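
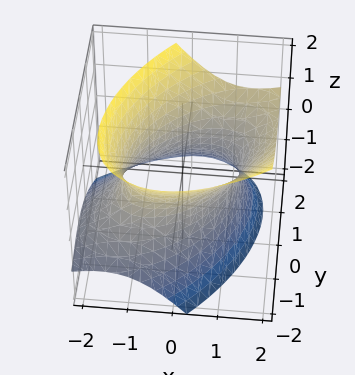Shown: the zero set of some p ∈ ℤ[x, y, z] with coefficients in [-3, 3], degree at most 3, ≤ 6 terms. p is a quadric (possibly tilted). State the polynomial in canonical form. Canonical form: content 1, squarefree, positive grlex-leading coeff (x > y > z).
(a) The degree is 2 — a generic line meets the surface in up to 2 points.
(b) From the axis intercepts and sections: it misses every integer gridline on the z-axis.
(c) Assembling these constraints gives the stated polynomial.

2*x^2 - 2*x*y - 2*x*z + 2*y^2 - 2*z^2 - 3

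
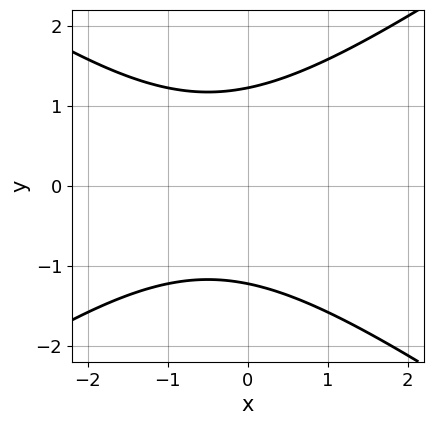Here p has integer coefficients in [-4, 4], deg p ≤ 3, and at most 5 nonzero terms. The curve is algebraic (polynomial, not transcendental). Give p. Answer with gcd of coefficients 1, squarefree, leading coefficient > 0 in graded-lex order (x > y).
First, degree: no degree-1 curve has this shape, so deg p = 2.
Next, symmetries: the y ↦ −y reflection is a symmetry, so y appears only in even powers.
Next, from the visible intercepts: it misses every integer gridline on the x-axis.
Finally, together with the visible shape, these determine p as stated.

x^2 - 2*y^2 + x + 3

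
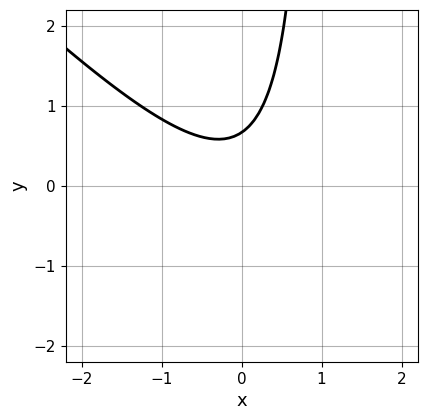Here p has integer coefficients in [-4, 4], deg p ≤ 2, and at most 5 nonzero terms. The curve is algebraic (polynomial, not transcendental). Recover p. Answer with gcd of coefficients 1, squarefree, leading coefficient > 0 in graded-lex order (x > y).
(a) Degree: the shape is more complex than any degree-1 curve, so deg p = 2.
(b) Against the integer gridlines: no x-intercept at any integer in the box.
(c) Matching integer coefficients to the picture gives p.

3*x^2 + 3*x*y - 3*y + 2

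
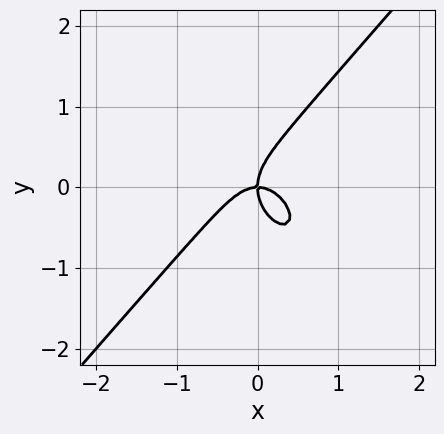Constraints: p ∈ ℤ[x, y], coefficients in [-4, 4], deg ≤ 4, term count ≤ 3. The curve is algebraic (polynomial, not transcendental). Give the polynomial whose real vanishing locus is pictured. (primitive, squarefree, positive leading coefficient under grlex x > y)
1. Degree: a generic line meets the curve in up to 3 points, so deg p = 3.
2. Checking where it meets the axes: one y-axis crossing is at y = 0; it crosses the x-axis at the gridline x = 0.
3. The integer polynomial consistent with all of this is the stated p.

3*x^3 - 2*y^3 + 2*x*y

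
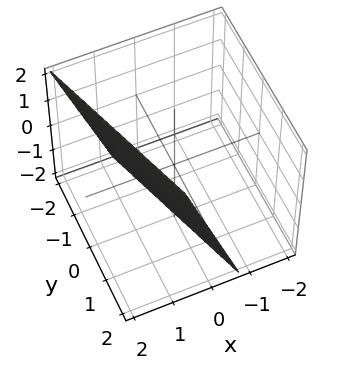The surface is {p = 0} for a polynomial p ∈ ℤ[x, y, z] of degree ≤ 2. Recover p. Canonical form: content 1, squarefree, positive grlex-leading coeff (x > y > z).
3*x + y - z - 2

First, deg p = 1. Every cross-section is a straight line — this is a plane.
Next, from the visible intercepts: one y-axis crossing is at y = 2; it crosses the z-axis at the gridline z = -2.
Finally, assembling these constraints gives the stated polynomial.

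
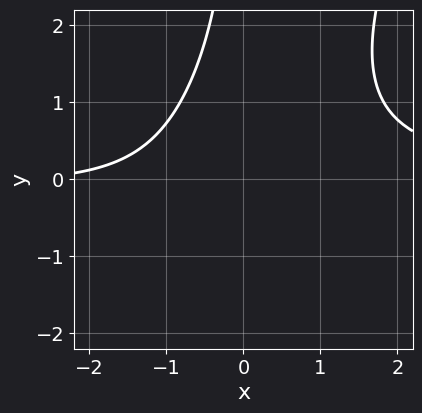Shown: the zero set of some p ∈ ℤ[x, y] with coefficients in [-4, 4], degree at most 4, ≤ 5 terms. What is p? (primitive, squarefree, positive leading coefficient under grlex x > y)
2*x^2*y - x*y^2 - x - 3

1. deg p = 3. The shape is more complex than any degree-2 curve.
2. Checking where it meets the axes: no x-intercept at any integer in the box; the curve avoids every integer y-axis point in the box.
3. Matching integer coefficients to the picture gives p.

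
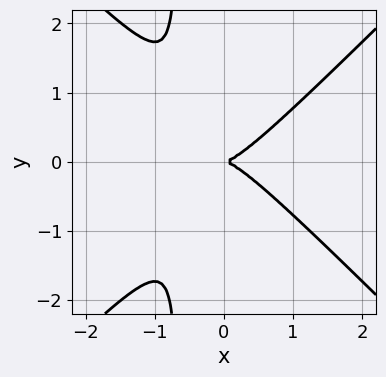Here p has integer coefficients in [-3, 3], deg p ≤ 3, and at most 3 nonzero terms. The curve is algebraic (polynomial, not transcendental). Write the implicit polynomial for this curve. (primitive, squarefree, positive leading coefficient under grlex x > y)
3*x^3 - 3*x*y^2 - 2*y^2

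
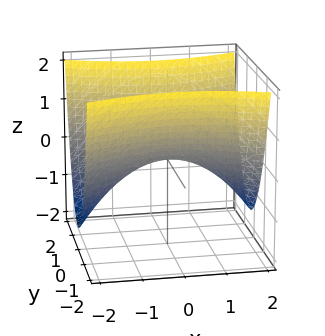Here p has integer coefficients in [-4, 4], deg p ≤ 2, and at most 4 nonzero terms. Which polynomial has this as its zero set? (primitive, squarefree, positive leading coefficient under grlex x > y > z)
x^2 - 3*y^2 + 3*z

First, deg p = 2. A hyperbolic paraboloid; a quadric.
Next, symmetries: mirror symmetry x ↦ −x ⇒ only even powers of x; it's symmetric under y → −y, forcing even powers of y.
Next, from the visible intercepts: it crosses the z-axis at the gridline z = 0; it crosses the y-axis at the gridline y = 0; it meets the x-axis at x = 0 (among the integer gridlines).
Finally, fitting integer coefficients to these (and the overall shape) gives p.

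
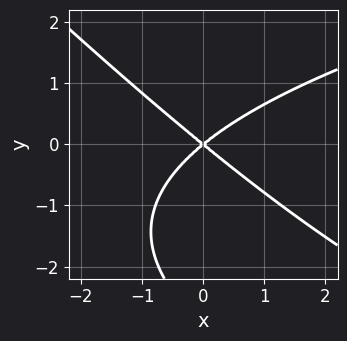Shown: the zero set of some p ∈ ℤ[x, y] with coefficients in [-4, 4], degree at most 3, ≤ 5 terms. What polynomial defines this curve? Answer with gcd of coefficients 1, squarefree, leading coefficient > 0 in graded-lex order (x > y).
x*y^2 + y^3 - 2*x^2 + 3*y^2

First, deg p = 3. The shape is more complex than any degree-2 curve.
Next, from the axis intercepts and sections: one y-axis crossing is at y = 0; it crosses the x-axis at the gridline x = 0.
Finally, fitting integer coefficients to these (and the overall shape) gives p.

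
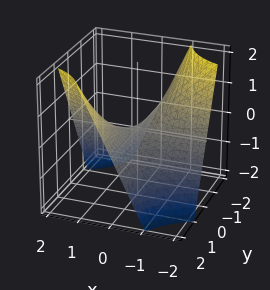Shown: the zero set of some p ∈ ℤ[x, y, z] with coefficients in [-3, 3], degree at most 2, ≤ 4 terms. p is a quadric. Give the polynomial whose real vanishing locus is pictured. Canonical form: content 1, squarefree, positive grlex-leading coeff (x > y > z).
x*y - z

1. deg p = 2. A saddle surface; a quadric.
2. From the axis intercepts and sections: every point of the x-axis in the box is on the surface; it meets the z-axis at z = 0 (among the integer gridlines); every point of the y-axis in the box is on the surface.
3. Assembling these constraints gives the stated polynomial.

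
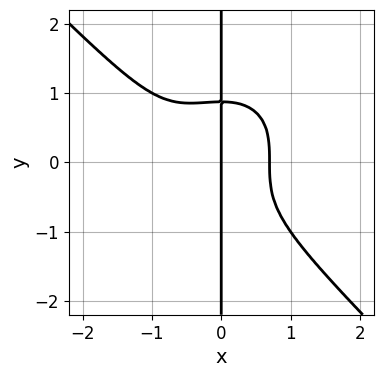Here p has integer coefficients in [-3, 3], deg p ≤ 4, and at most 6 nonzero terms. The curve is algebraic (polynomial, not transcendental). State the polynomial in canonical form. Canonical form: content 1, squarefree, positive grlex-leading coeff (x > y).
3*x^4 + 3*x*y^3 + 2*x^3 - 2*x

First, degree: the shape is more complex than any degree-3 curve, so deg p = 4.
Next, observable constraints: one x-axis crossing is at x = 0; every point of the y-axis in the box is on the curve.
Finally, solving for integer coefficients yields p as stated.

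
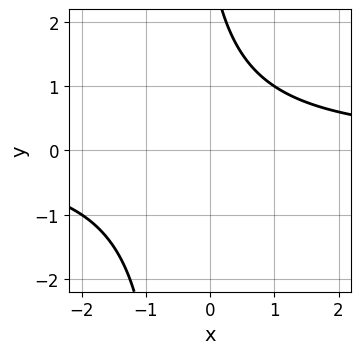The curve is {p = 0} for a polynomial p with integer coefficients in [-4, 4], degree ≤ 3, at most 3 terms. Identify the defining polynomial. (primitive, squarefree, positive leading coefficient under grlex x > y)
2*x*y + y - 3

First, deg p = 2. No degree-1 curve has this shape.
Then, reading off the gridlines: no y-intercept at any integer in the box; no x-intercept at any integer in the box.
Finally, together with the visible shape, these determine p as stated.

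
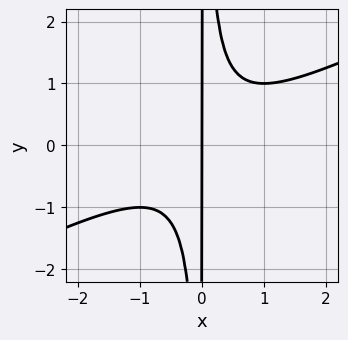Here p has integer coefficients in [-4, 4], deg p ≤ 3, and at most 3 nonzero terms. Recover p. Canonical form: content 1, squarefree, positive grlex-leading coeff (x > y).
x^3 - 2*x^2*y + x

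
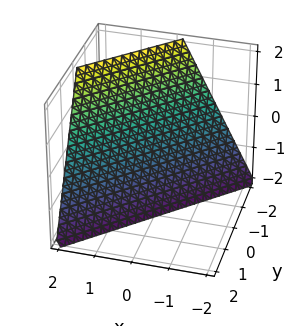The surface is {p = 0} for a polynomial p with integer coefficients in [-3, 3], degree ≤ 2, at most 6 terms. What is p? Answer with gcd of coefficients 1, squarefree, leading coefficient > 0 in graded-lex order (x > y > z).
(a) deg p = 1. Every cross-section is a straight line — this is a plane.
(b) From the visible intercepts: one z-axis crossing is at z = -2; it meets the x-axis at x = 1 (among the integer gridlines); one y-axis crossing is at y = -1.
(c) Putting this together gives p.

2*x - 2*y - z - 2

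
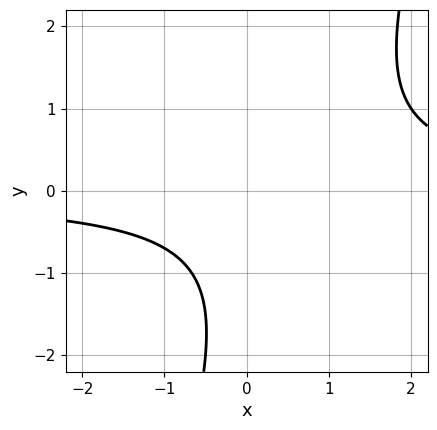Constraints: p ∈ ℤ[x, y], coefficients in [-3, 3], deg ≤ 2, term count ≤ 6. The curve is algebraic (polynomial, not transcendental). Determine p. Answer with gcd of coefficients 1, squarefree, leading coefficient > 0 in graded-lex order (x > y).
1. Degree: no degree-1 curve has this shape, so deg p = 2.
2. Against the integer gridlines: it misses every integer gridline on the y-axis; no x-intercept at any integer in the box.
3. The integer polynomial consistent with all of this is the stated p.

3*x*y - y^2 - 2*y - 3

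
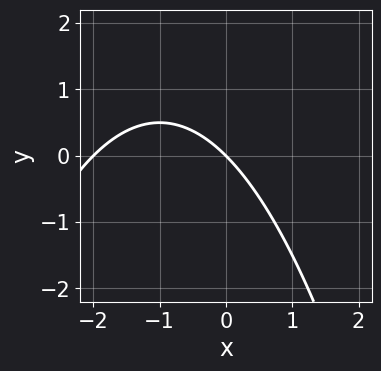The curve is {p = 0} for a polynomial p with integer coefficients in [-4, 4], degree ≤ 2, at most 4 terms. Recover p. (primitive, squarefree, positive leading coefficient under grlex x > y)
First, the degree is 2 — no degree-1 curve has this shape.
Then, against the integer gridlines: one y-axis crossing is at y = 0; among the integer gridlines, it crosses the x-axis at x ∈ {-2, 0}.
Finally, these observations pin down the coefficients.

x^2 + 2*x + 2*y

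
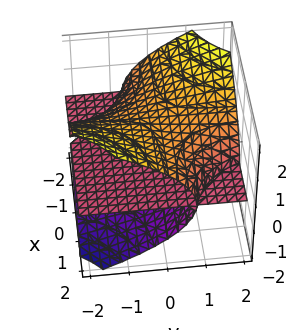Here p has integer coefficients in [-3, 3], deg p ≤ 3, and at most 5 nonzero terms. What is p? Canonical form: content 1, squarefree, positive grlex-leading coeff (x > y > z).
2*x*y*z + 2*z^3 - 3*z

1. The picture has 2 separate pieces. Treating them together as one polynomial.
2. Degree: no degree-2 surface has this shape, so deg p = 3.
3. Against the integer gridlines: it meets the z-axis at z = 0 (among the integer gridlines); every point of the x-axis in the box is on the surface; every point of the y-axis in the box is on the surface.
4. These observations pin down the coefficients.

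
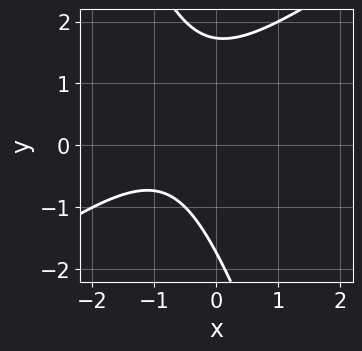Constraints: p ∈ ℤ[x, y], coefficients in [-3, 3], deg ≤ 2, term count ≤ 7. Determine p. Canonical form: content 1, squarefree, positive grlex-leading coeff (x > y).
2*x^2 - 2*x*y - y^2 + 3*x + 3

First, deg p = 2.
Next, from the axis intercepts and sections: it misses every integer gridline on the x-axis.
Finally, the integer polynomial consistent with all of this is the stated p.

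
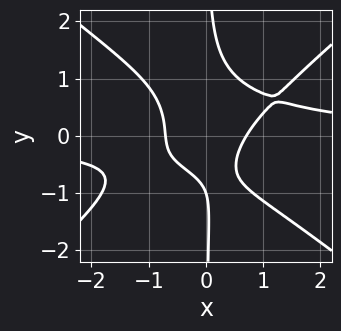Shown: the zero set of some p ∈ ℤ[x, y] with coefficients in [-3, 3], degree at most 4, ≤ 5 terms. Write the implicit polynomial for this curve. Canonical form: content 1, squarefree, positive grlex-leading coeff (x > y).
(a) deg p = 4. A generic line meets the curve in up to 4 points.
(b) Reading off the gridlines: one y-axis crossing is at y = -1.
(c) Putting this together gives p.

2*x^3*y - 3*x*y^3 - 2*x^2 + y + 1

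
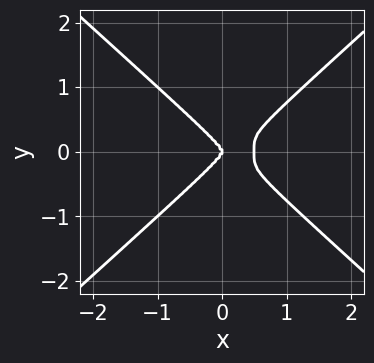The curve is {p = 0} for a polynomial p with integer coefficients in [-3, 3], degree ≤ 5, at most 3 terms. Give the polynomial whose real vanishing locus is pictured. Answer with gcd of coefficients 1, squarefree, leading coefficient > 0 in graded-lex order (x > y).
2*x^4 - 3*y^4 - x^3

(a) The degree is 4 — a generic line meets the curve in up to 4 points.
(b) Symmetries: it's symmetric under y → −y, forcing even powers of y.
(c) Reading off the gridlines: it meets the x-axis at x = 0 (among the integer gridlines); it meets the y-axis at y = 0 (among the integer gridlines).
(d) Fitting integer coefficients to these (and the overall shape) gives p.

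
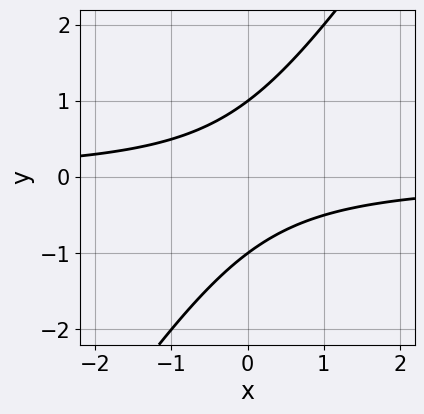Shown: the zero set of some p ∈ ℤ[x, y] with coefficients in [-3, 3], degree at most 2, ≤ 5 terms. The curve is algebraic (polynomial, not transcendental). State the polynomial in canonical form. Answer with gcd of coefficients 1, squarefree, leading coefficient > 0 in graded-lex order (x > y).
3*x*y - 2*y^2 + 2

1. deg p = 2.
2. Reading off the gridlines: it misses every integer gridline on the x-axis; among the integer gridlines, it crosses the y-axis at y ∈ {-1, 1}.
3. Solving for integer coefficients yields p as stated.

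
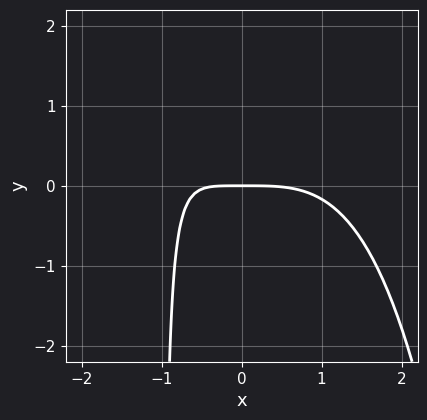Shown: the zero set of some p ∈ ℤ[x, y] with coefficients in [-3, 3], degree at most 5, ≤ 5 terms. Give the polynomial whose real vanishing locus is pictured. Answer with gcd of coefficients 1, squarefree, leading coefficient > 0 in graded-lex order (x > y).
x^4 + 3*x*y + 3*y

1. deg p = 4.
2. Against the integer gridlines: one y-axis crossing is at y = 0; one x-axis crossing is at x = 0.
3. Assembling these constraints gives the stated polynomial.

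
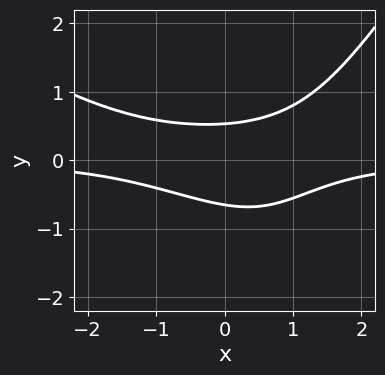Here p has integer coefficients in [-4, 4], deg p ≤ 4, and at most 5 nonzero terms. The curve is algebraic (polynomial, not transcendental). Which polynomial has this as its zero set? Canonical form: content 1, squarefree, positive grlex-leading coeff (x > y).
x^2*y + x*y^2 - y^3 - 3*y^2 + 1

1. deg p = 3. No degree-2 curve has this shape.
2. From the visible intercepts: no x-intercept at any integer in the box.
3. Solving for integer coefficients yields p as stated.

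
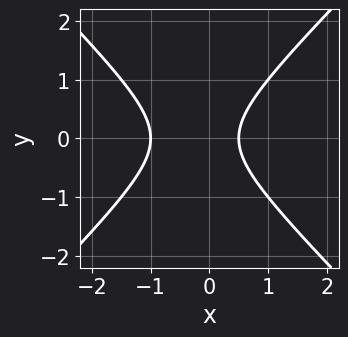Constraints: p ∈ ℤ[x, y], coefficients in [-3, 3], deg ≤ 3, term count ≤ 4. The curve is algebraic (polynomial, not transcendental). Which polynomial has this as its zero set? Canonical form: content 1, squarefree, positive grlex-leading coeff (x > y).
First, deg p = 2. The shape is more complex than any degree-1 curve.
Then, symmetries: it's symmetric under y → −y, forcing even powers of y.
Next, from the visible intercepts: no y-intercept at any integer in the box; it meets the x-axis at x = -1 (among the integer gridlines).
Finally, fitting integer coefficients to these (and the overall shape) gives p.

2*x^2 - 2*y^2 + x - 1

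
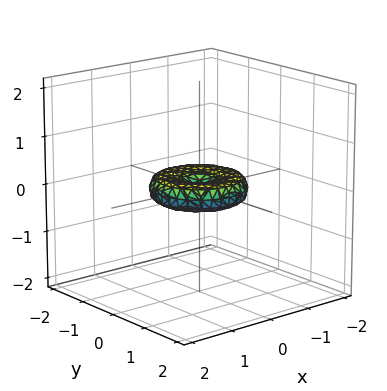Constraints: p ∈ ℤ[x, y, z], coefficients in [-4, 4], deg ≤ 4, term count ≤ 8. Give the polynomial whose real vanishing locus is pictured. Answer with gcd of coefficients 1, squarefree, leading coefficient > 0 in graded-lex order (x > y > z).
x^4 + 2*x^2*y^2 + y^4 - x^2 - y^2 + 3*z^2

Degree: the shape is more complex than any degree-3 surface, so deg p = 4.
Symmetries: the z-axis is an axis of rotation, so x and y enter only as x² + y².
Observable constraints: it crosses the z-axis at the gridline z = 0; a circular section at z = 0 has radius exactly 1; among the integer gridlines, it crosses the x-axis at x ∈ {-1, 0, 1}; among the integer gridlines, it crosses the y-axis at y ∈ {-1, 0, 1}.
Together with the visible shape, these determine p as stated.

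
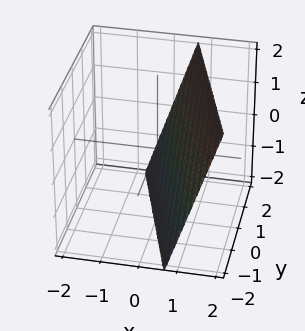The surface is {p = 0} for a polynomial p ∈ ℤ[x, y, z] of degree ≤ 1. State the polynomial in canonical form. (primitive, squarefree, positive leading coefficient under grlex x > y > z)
3*x + y - z - 2

1. The degree is 1 — the surface is flat (a plane).
2. Observable constraints: one z-axis crossing is at z = -2; it meets the y-axis at y = 2 (among the integer gridlines).
3. Fitting integer coefficients to these (and the overall shape) gives p.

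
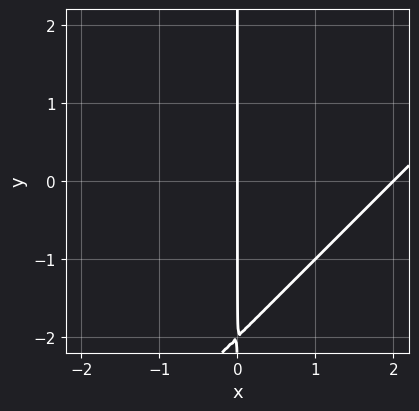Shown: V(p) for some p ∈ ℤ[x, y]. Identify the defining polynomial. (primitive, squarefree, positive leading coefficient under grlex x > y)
x^2 - x*y - 2*x

(a) Degree: the shape is more complex than any degree-1 curve, so deg p = 2.
(b) Observable constraints: the visible y-axis segment lies entirely on the curve; the x-axis gridline crossings are at x ∈ {0, 2}.
(c) The integer polynomial consistent with all of this is the stated p.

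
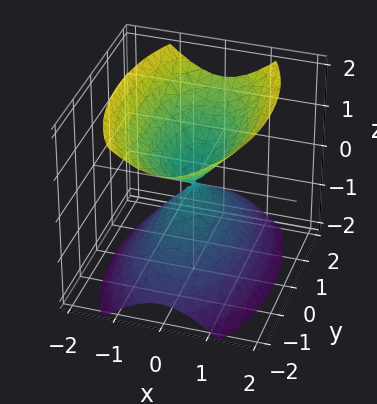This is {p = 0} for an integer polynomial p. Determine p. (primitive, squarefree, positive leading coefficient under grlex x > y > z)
3*x^2 + y^2 - 2*z^2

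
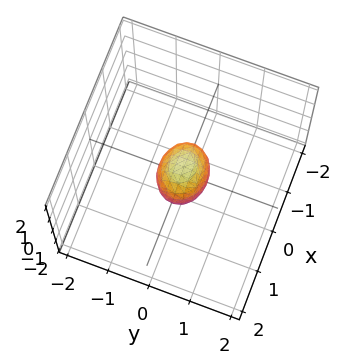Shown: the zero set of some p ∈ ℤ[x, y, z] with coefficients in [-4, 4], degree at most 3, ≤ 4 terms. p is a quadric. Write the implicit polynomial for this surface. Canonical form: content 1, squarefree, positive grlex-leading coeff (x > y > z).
2*x^2 + 3*y^2 + 2*z^2 - 1

1. deg p = 2. A closed, bounded, convex surface; a quadric.
2. Symmetries: it's symmetric under z → −z, forcing even powers of z; it's symmetric under y → −y, forcing even powers of y; it's symmetric under x → −x, forcing even powers of x.
3. Assembling these constraints gives the stated polynomial.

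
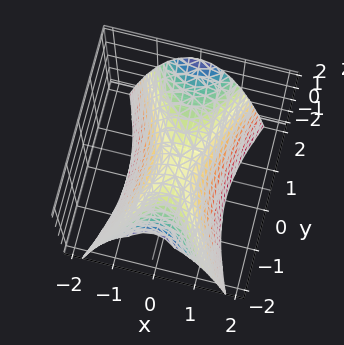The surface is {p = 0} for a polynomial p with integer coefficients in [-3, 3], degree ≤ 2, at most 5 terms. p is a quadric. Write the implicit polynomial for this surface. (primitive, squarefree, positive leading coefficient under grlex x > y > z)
Degree: a saddle surface; a quadric, so deg p = 2.
Symmetries: mirror symmetry x ↦ −x ⇒ only even powers of x; mirror symmetry y ↦ −y ⇒ only even powers of y.
From the axis intercepts and sections: it meets the y-axis at y = 0 (among the integer gridlines); one z-axis crossing is at z = 0; one x-axis crossing is at x = 0.
Putting this together gives p.

3*x^2 - y^2 + 2*z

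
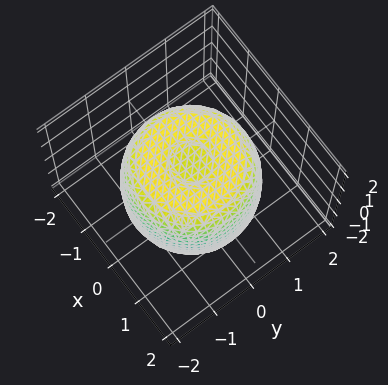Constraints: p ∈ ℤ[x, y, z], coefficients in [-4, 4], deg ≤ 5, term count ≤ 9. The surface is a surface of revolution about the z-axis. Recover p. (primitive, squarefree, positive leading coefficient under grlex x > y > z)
(a) deg p = 4.
(b) Symmetries: the surface is invariant under rotation about z: p = q(x² + y², z).
(c) Checking where it meets the axes: a circular section at z = 0 has radius between 1 and 2.
(d) These observations pin down the coefficients.

2*x^4 + 4*x^2*y^2 + 2*y^4 - 3*x^2 - 3*y^2 + 2*z^2 - 3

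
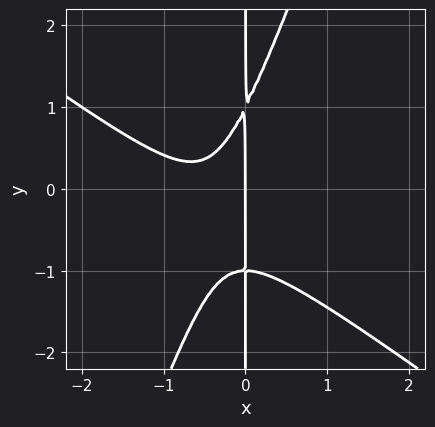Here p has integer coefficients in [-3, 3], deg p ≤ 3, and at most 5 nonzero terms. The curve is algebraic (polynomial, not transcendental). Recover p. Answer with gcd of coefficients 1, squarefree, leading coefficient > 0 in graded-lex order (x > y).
2*x^3 + 2*x^2*y - x*y^2 + 2*x^2 + x

First, deg p = 3. A generic line meets the curve in up to 3 points.
Next, from the axis intercepts and sections: every point of the y-axis in the box is on the curve; it meets the x-axis at x = 0 (among the integer gridlines).
Finally, assembling these constraints gives the stated polynomial.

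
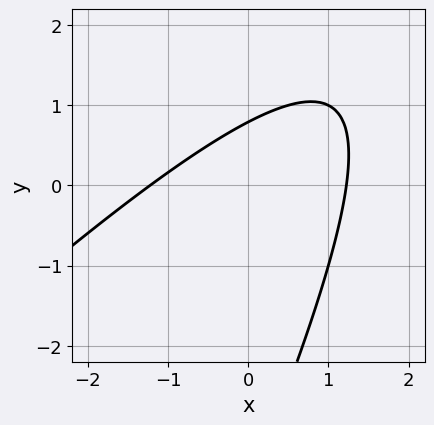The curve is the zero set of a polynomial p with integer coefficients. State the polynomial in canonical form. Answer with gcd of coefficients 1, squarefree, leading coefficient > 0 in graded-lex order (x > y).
2*x^2 - 3*x*y + y^2 + 3*y - 3

(a) Degree: no degree-1 curve has this shape, so deg p = 2.
(b) Matching integer coefficients to the picture gives p.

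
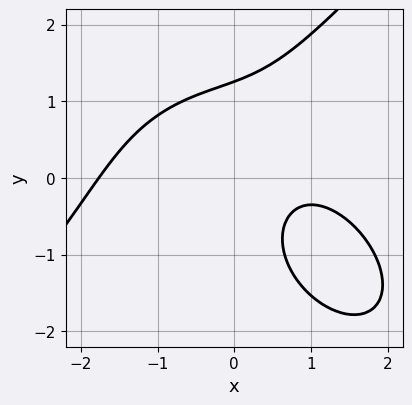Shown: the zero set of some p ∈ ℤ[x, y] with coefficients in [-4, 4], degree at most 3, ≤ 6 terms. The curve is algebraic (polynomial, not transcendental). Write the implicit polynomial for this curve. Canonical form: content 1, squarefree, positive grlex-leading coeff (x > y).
x^3 - y^3 + 3*x*y - 2*x + 2

(a) The degree is 3 — a generic line meets the curve in up to 3 points.
(b) Putting this together gives p.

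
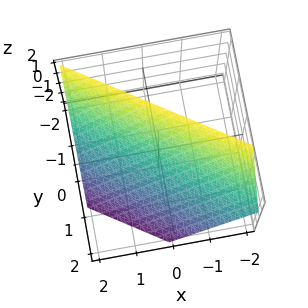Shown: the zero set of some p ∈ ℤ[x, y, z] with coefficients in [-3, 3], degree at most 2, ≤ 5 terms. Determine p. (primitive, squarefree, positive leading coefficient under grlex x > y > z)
1. Degree: the surface is flat (a plane), so deg p = 1.
2. From the axis intercepts and sections: it meets the z-axis at z = 1 (among the integer gridlines); it crosses the x-axis at the gridline x = 1.
3. Together with the visible shape, these determine p as stated.

2*x + 3*y + 2*z - 2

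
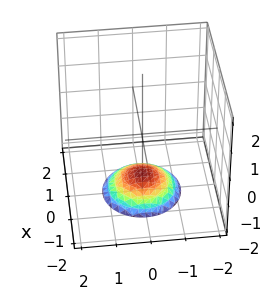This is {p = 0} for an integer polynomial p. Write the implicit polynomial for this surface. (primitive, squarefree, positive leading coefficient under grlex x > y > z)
First, the degree is 2 — a generic line meets the surface in up to 2 points.
Then, symmetries: the z-axis is an axis of rotation, so x and y enter only as x² + y².
Then, reading off the gridlines: no y-intercept at any integer in the box; it misses every integer gridline on the x-axis.
Finally, these observations pin down the coefficients.

x^2 + y^2 + 2*z + 3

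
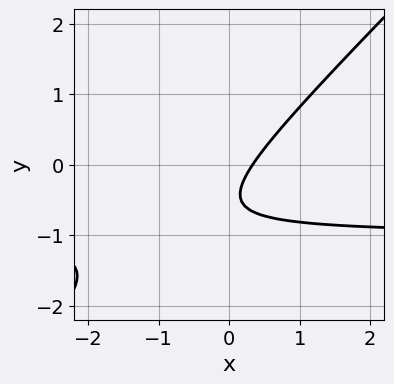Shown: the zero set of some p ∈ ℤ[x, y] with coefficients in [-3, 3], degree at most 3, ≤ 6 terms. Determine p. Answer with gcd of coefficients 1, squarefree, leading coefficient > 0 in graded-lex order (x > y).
(a) The degree is 2 — a generic line meets the curve in up to 2 points.
(b) From the axis intercepts and sections: no y-intercept at any integer in the box.
(c) Putting this together gives p.

3*x*y - 3*y^2 + 3*x - 3*y - 1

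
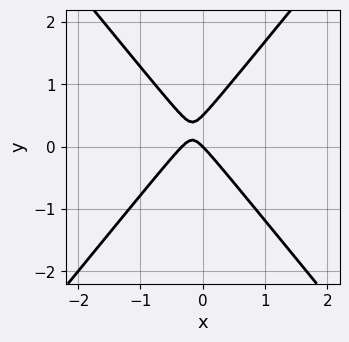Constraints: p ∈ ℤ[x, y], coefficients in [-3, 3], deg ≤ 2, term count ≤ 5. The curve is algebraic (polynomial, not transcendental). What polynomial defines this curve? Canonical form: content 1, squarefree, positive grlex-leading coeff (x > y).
3*x^2 - 2*y^2 + x + y

(a) The degree is 2 — the shape is more complex than any degree-1 curve.
(b) Reading off the gridlines: one x-axis crossing is at x = 0; one y-axis crossing is at y = 0.
(c) Putting this together gives p.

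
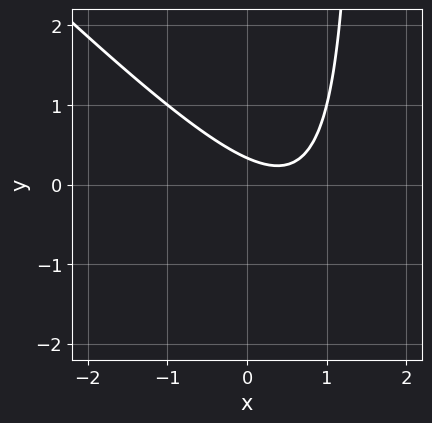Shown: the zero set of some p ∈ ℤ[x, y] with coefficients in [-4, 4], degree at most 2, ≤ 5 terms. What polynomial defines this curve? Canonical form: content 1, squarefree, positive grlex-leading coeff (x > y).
2*x^2 + 2*x*y - 2*x - 3*y + 1

First, degree: a generic line meets the curve in up to 2 points, so deg p = 2.
Then, against the integer gridlines: it misses every integer gridline on the x-axis.
Finally, these observations pin down the coefficients.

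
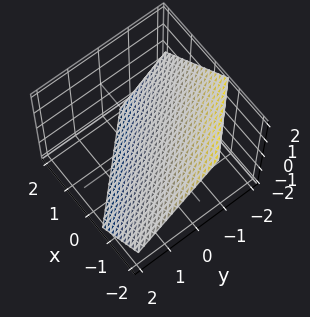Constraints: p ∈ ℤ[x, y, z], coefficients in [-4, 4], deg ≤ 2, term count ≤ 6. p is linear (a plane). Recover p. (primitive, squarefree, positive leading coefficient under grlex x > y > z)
1. deg p = 1. The surface is flat (a plane).
2. Matching integer coefficients to the picture gives p.

3*x + 3*y + 3*z + 2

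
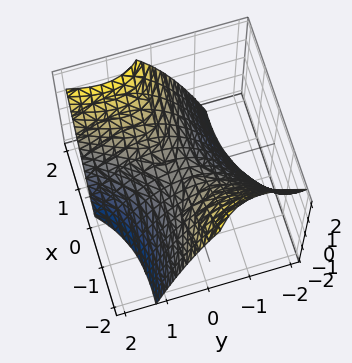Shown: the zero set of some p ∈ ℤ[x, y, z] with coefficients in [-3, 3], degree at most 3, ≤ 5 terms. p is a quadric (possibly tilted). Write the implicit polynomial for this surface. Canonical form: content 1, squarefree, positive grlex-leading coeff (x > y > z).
Degree: the shape is more complex than any degree-1 surface, so deg p = 2.
From the axis intercepts and sections: one y-axis crossing is at y = 0; it meets the z-axis at z = 0 (among the integer gridlines).
Solving for integer coefficients yields p as stated.

x^2 + 3*x*y - 2*y^2 - 3*z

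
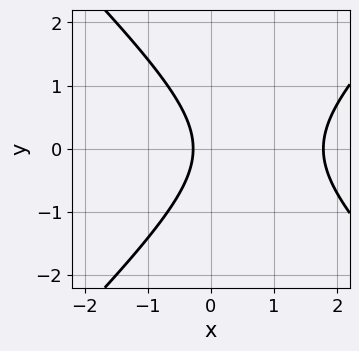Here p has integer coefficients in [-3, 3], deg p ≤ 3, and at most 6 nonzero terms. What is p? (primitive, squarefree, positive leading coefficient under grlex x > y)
(a) Degree: a generic line meets the curve in up to 2 points, so deg p = 2.
(b) Symmetries: it's symmetric under y → −y, forcing even powers of y.
(c) Reading off the gridlines: the curve avoids every integer y-axis point in the box.
(d) Solving for integer coefficients yields p as stated.

2*x^2 - 2*y^2 - 3*x - 1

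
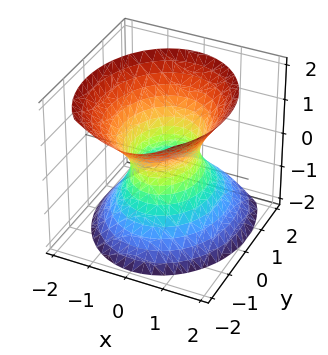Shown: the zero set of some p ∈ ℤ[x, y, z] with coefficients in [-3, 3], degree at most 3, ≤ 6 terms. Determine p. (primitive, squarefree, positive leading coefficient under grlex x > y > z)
3*x^2 + 2*y^2 + y*z - 2*z^2 - 2

1. deg p = 2. A generic line meets the surface in up to 2 points.
2. Reading off the gridlines: the y-axis gridline crossings are at y ∈ {-1, 1}; the surface avoids every integer z-axis point in the box.
3. Fitting integer coefficients to these (and the overall shape) gives p.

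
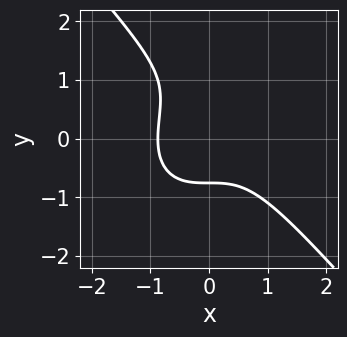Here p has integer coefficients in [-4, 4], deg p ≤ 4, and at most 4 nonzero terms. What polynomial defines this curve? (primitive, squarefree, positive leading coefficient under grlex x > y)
1. The degree is 3 — no degree-2 curve has this shape.
2. Solving for integer coefficients yields p as stated.

3*x^3 + 2*y^3 - 2*y^2 + 2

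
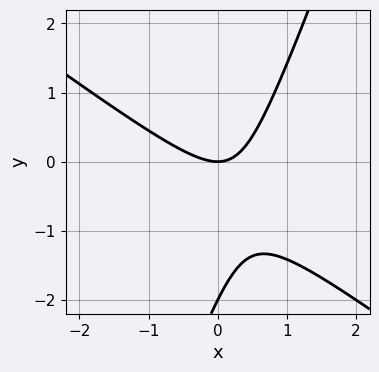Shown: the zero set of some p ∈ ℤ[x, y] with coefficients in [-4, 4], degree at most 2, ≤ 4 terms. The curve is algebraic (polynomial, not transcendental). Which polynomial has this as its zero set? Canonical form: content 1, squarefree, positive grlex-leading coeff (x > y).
2*x^2 + 2*x*y - y^2 - 2*y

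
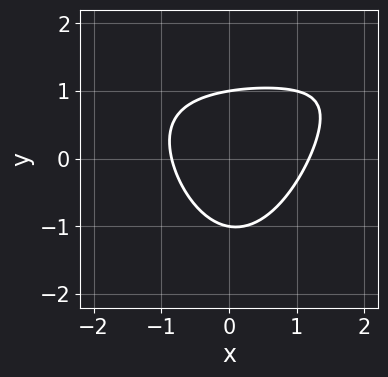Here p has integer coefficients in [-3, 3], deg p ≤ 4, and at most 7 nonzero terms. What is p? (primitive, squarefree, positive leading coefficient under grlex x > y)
2*x^2*y - 3*x^2 - 3*y^2 + x + 3

1. The degree is 3 — a generic line meets the curve in up to 3 points.
2. Against the integer gridlines: among the integer gridlines, it crosses the y-axis at y ∈ {-1, 1}.
3. Fitting integer coefficients to these (and the overall shape) gives p.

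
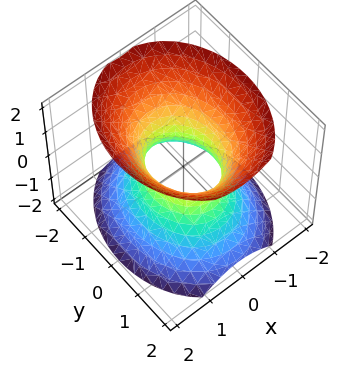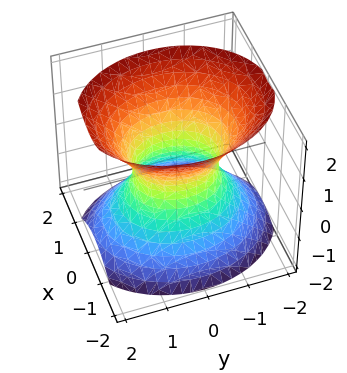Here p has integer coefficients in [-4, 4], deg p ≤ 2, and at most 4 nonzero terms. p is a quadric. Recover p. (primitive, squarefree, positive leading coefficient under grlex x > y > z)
3*x^2 + 2*y^2 - 2*z^2 - 2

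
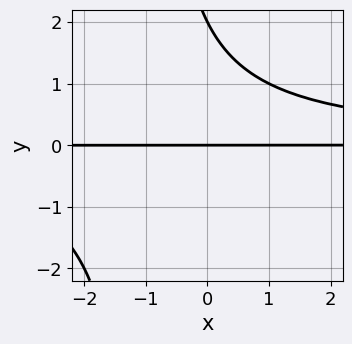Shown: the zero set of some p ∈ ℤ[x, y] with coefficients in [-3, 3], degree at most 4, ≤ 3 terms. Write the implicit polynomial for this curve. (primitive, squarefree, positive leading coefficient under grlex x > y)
The degree is 3 — the shape is more complex than any degree-2 curve.
Against the integer gridlines: the visible x-axis segment lies entirely on the curve; the y-axis gridline crossings are at y ∈ {0, 2}.
Matching integer coefficients to the picture gives p.

x*y^2 + y^2 - 2*y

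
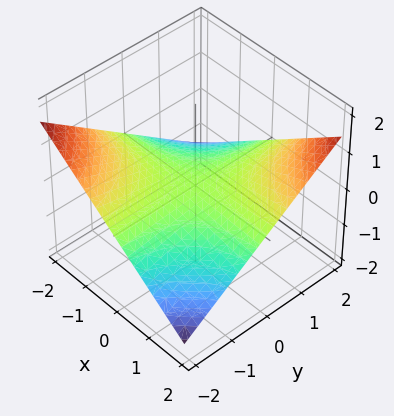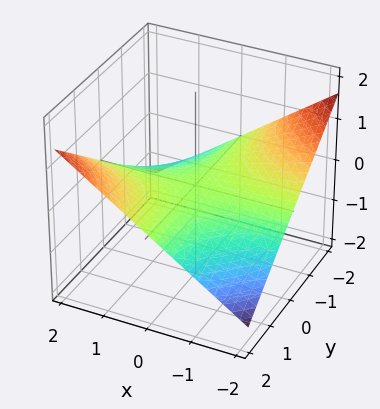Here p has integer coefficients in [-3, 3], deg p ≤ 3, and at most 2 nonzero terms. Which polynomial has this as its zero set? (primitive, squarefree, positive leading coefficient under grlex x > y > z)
1. Degree: a hyperbolic paraboloid; a quadric, so deg p = 2.
2. From the axis intercepts and sections: the visible y-axis segment lies entirely on the surface; every point of the x-axis in the box is on the surface; it crosses the z-axis at the gridline z = 0.
3. Solving for integer coefficients yields p as stated.

x*y - 3*z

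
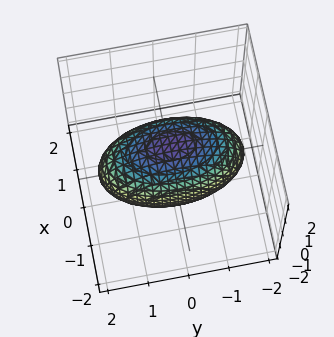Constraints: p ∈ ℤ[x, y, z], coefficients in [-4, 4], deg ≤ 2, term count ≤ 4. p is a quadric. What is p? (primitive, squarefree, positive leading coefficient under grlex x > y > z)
3*x^2 + y^2 + 2*z^2 - 3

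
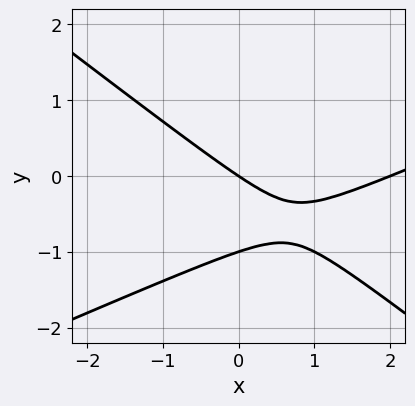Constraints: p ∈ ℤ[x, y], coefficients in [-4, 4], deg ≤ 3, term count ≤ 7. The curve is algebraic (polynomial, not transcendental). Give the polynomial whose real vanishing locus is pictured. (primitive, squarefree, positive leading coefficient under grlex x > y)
x^2 - x*y - 3*y^2 - 2*x - 3*y

(a) deg p = 2. No degree-1 curve has this shape.
(b) Against the integer gridlines: the x-axis gridline crossings are at x ∈ {0, 2}; the y-axis gridline crossings are at y ∈ {-1, 0}.
(c) Solving for integer coefficients yields p as stated.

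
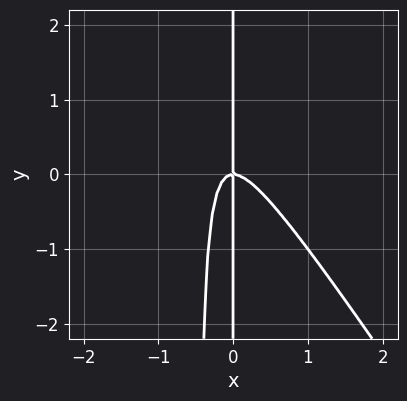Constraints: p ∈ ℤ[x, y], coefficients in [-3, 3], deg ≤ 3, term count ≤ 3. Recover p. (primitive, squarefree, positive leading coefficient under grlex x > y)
1. The degree is 3 — no degree-2 curve has this shape.
2. Observable constraints: the visible y-axis segment lies entirely on the curve; it meets the x-axis at x = 0 (among the integer gridlines).
3. These observations pin down the coefficients.

3*x^3 + 2*x^2*y + x*y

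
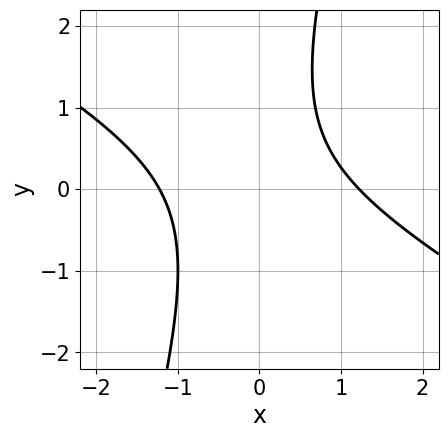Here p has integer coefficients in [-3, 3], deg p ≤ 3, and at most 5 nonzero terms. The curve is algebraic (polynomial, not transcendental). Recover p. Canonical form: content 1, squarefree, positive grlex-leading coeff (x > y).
2*x^2 + 3*x*y - y^2 + y - 3

(a) deg p = 2. No degree-1 curve has this shape.
(b) Reading off the gridlines: it misses every integer gridline on the y-axis.
(c) Matching integer coefficients to the picture gives p.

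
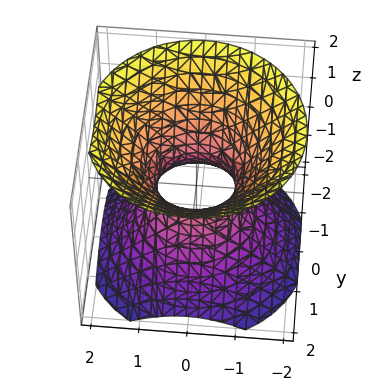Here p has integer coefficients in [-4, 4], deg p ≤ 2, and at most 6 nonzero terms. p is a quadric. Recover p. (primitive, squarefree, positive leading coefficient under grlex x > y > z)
First, the degree is 2 — one connected sheet with a waist; a quadric.
Next, symmetries: the z ↦ −z reflection is a symmetry, so z appears only in even powers; the surface is invariant under rotation about z: p = q(x² + y², z).
Then, reading off the gridlines: it misses every integer gridline on the z-axis; a circular section at z = -1 has radius between 1 and 2.
Finally, fitting integer coefficients to these (and the overall shape) gives p.

3*x^2 + 3*y^2 - 3*z^2 - 2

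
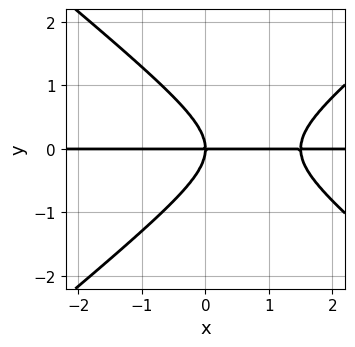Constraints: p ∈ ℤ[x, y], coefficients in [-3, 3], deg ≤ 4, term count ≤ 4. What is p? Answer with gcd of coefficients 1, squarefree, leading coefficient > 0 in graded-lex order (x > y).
1. The degree is 3 — no degree-2 curve has this shape.
2. From the visible intercepts: one y-axis crossing is at y = 0; the visible x-axis segment lies entirely on the curve.
3. These observations pin down the coefficients.

2*x^2*y - 3*y^3 - 3*x*y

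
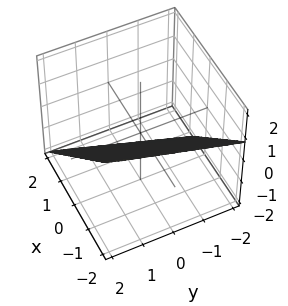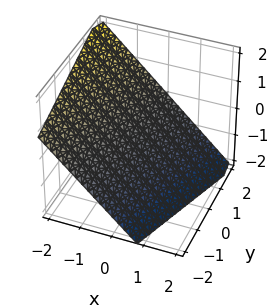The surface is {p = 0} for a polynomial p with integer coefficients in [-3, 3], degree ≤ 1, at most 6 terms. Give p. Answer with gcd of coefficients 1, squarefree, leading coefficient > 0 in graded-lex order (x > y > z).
(a) deg p = 1. The surface is flat (a plane).
(b) From the axis intercepts and sections: it crosses the y-axis at the gridline y = 2.
(c) Putting this together gives p.

3*x - y + 3*z + 2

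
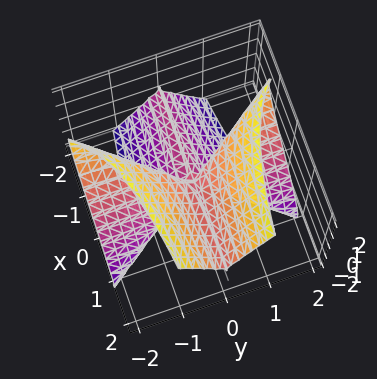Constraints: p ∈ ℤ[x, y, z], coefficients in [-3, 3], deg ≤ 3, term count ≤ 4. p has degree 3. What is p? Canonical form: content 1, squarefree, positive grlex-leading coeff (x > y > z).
First, the degree is 3 — no degree-2 surface has this shape.
Next, from the axis intercepts and sections: the visible x-axis segment lies entirely on the surface; every point of the y-axis in the box is on the surface.
Finally, fitting integer coefficients to these (and the overall shape) gives p.

2*x*y^2 + 2*y^2*z - z^3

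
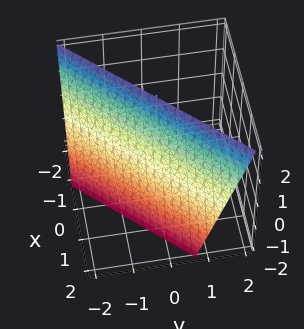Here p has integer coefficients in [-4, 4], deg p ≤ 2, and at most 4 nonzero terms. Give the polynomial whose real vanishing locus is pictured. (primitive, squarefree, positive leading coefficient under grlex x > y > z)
1. The degree is 1 — the surface is flat (a plane).
2. From the visible intercepts: it crosses the z-axis at the gridline z = 2.
3. Matching integer coefficients to the picture gives p.

3*x - 3*y + z - 2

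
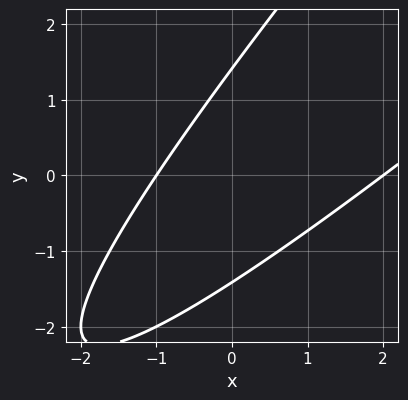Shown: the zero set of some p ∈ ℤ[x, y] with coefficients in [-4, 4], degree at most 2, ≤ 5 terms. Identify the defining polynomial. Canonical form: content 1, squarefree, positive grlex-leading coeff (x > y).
x^2 - 2*x*y + y^2 - x - 2

1. The degree is 2 — no degree-1 curve has this shape.
2. From the axis intercepts and sections: among the integer gridlines, it crosses the x-axis at x ∈ {-1, 2}.
3. Fitting integer coefficients to these (and the overall shape) gives p.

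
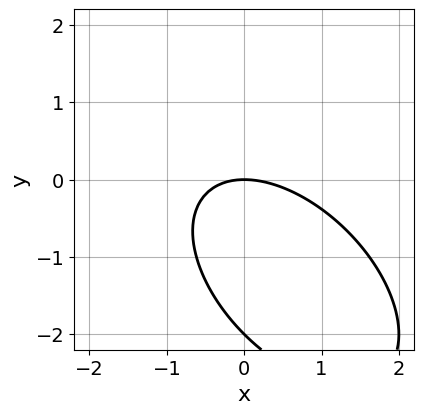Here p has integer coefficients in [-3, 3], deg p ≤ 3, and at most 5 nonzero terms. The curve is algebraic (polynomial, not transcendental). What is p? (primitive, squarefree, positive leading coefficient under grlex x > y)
x^2 + x*y + y^2 + 2*y

1. Degree: the shape is more complex than any degree-1 curve, so deg p = 2.
2. Against the integer gridlines: one x-axis crossing is at x = 0; among the integer gridlines, it crosses the y-axis at y ∈ {-2, 0}.
3. These observations pin down the coefficients.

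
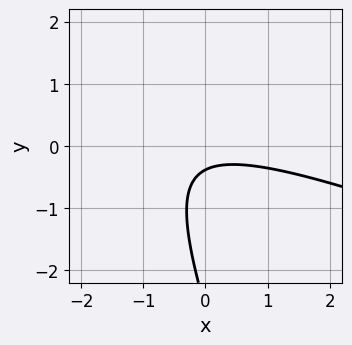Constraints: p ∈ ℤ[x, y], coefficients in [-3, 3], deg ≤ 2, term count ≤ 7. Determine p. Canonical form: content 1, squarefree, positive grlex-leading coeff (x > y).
x^2 + 3*x*y + y^2 + 3*y + 1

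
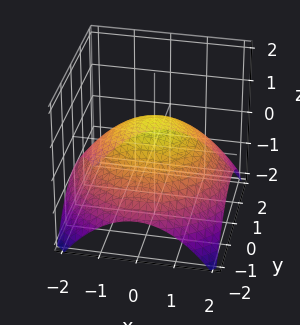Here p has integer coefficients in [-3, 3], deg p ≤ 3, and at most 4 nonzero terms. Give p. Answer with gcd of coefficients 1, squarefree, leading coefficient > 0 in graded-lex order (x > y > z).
x^2 + y^2 + 3*z - 2

First, degree: the shape is more complex than any degree-1 surface, so deg p = 2.
Then, symmetries: the surface is invariant under rotation about z: p = q(x² + y², z).
Then, against the integer gridlines: a circular section at z = 0 has radius between 1 and 2.
Finally, fitting integer coefficients to these (and the overall shape) gives p.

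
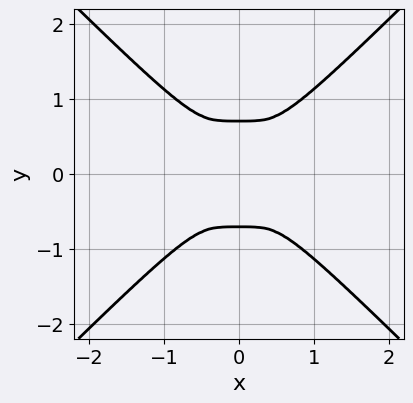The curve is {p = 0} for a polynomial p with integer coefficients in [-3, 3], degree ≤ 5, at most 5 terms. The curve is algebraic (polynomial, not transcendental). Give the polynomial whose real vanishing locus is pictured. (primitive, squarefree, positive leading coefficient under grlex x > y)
deg p = 4. The shape is more complex than any degree-3 curve.
Symmetries: it's symmetric under x → −x, forcing even powers of x; the y ↦ −y reflection is a symmetry, so y appears only in even powers.
Together with the visible shape, these determine p as stated.

2*x^4 - 2*y^4 + y^2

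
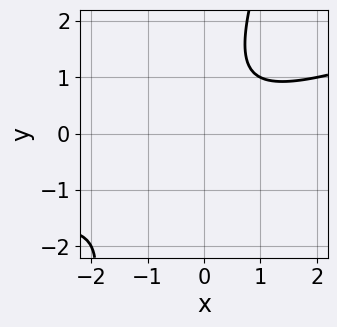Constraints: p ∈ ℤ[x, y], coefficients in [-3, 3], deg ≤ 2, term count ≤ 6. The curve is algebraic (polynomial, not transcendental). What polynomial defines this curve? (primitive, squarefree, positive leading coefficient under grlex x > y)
The degree is 2 — a generic line meets the curve in up to 2 points.
From the axis intercepts and sections: no x-intercept at any integer in the box; the curve avoids every integer y-axis point in the box.
Solving for integer coefficients yields p as stated.

x^2 - 3*x*y + y^2 - y + 2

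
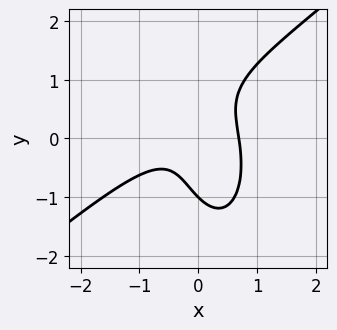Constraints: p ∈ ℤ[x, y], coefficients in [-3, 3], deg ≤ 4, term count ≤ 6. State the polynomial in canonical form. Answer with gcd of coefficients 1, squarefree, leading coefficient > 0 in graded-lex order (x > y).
First, deg p = 3. A generic line meets the curve in up to 3 points.
Next, from the axis intercepts and sections: it crosses the y-axis at the gridline y = -1.
Finally, fitting integer coefficients to these (and the overall shape) gives p.

3*x^3 - 3*x^2*y - y^3 + 3*x*y - 1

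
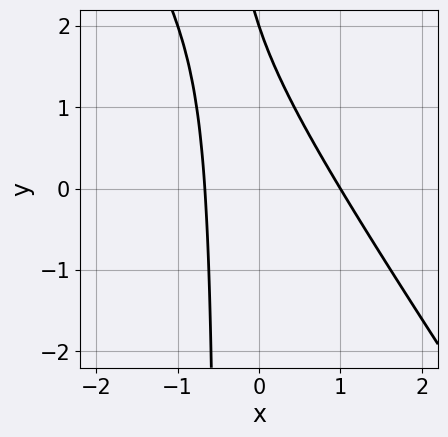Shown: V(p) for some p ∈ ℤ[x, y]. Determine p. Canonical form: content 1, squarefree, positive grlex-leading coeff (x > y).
3*x^2 + 2*x*y - x + y - 2

deg p = 2. A generic line meets the curve in up to 2 points.
Reading off the gridlines: it crosses the x-axis at the gridline x = 1; it crosses the y-axis at the gridline y = 2.
Fitting integer coefficients to these (and the overall shape) gives p.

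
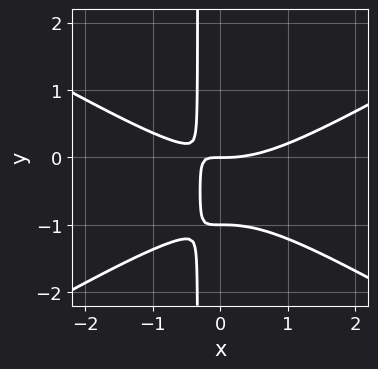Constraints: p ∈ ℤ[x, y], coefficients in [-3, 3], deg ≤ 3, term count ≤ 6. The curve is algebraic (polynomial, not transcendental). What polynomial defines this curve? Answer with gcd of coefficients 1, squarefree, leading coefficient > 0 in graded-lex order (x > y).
x^3 - 3*x*y^2 - 3*x*y - y^2 - y

1. The degree is 3 — the shape is more complex than any degree-2 curve.
2. Observable constraints: the y-axis gridline crossings are at y ∈ {-1, 0}; one x-axis crossing is at x = 0.
3. These observations pin down the coefficients.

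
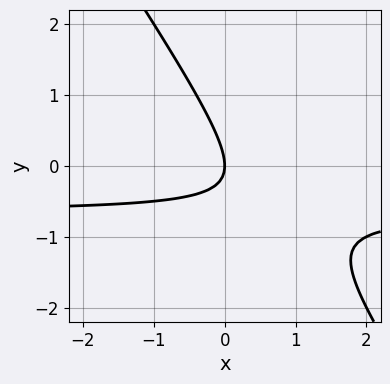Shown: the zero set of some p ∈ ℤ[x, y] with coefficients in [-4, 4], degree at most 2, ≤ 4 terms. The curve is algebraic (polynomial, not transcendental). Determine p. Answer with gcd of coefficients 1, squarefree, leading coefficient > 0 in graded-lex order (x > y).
3*x*y + 2*y^2 + 2*x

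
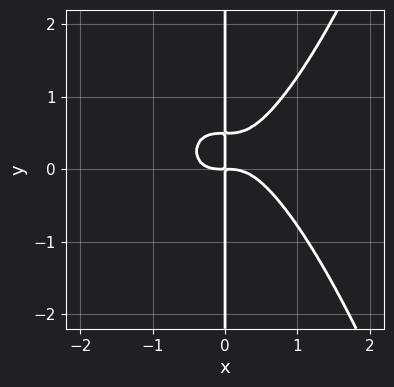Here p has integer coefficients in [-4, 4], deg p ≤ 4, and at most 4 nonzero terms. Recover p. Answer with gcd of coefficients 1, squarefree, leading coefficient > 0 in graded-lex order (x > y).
(a) Degree: a generic line meets the curve in up to 4 points, so deg p = 4.
(b) From the axis intercepts and sections: the visible y-axis segment lies entirely on the curve.
(c) Matching integer coefficients to the picture gives p.

2*x^4 - 2*x*y^2 + x*y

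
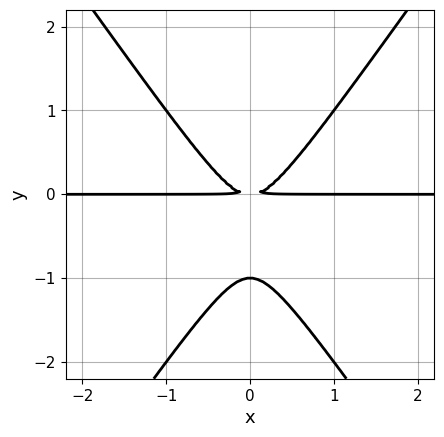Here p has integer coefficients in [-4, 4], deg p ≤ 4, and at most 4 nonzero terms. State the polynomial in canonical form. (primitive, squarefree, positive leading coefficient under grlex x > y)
2*x^2*y - y^3 - y^2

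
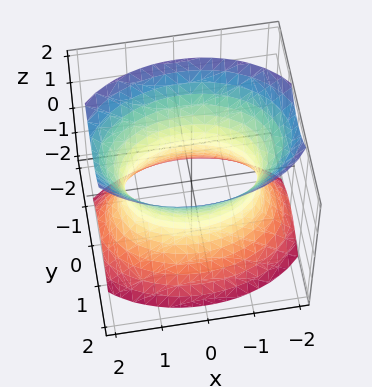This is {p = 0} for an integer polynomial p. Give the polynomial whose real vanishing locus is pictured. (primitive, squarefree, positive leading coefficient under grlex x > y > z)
1. Degree: one connected sheet with a waist; a quadric, so deg p = 2.
2. Symmetries: mirror symmetry x ↦ −x ⇒ only even powers of x; mirror symmetry y ↦ −y ⇒ only even powers of y; the z ↦ −z reflection is a symmetry, so z appears only in even powers.
3. Against the integer gridlines: the surface avoids every integer z-axis point in the box; among the integer gridlines, it crosses the y-axis at y ∈ {-1, 1}.
4. Matching integer coefficients to the picture gives p.

x^2 + 2*y^2 - z^2 - 2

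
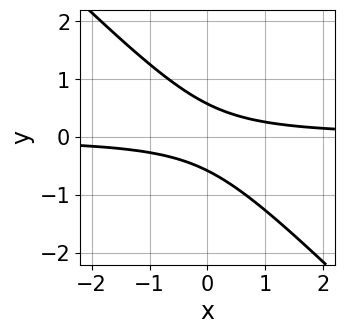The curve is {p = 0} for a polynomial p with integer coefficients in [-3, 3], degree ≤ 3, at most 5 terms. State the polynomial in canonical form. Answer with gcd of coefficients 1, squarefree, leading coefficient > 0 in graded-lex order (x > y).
3*x*y + 3*y^2 - 1

(a) Degree: no degree-1 curve has this shape, so deg p = 2.
(b) Checking where it meets the axes: the curve avoids every integer x-axis point in the box.
(c) Putting this together gives p.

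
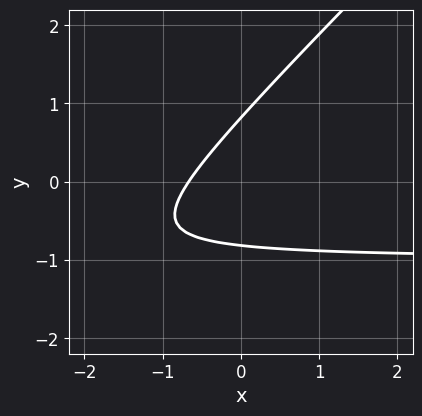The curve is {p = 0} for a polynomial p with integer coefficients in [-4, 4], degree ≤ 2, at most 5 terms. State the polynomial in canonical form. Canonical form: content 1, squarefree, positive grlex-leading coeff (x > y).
3*x*y - 3*y^2 + 3*x + 2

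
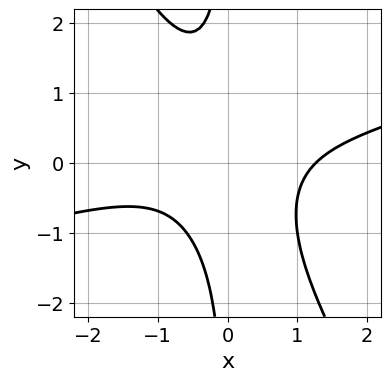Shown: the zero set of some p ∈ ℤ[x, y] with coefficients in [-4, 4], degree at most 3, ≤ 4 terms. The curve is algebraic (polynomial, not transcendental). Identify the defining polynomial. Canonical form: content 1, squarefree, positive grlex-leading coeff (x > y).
x^3 - 3*x^2*y - 2*x*y^2 - 2

(a) Degree: a generic line meets the curve in up to 3 points, so deg p = 3.
(b) Checking where it meets the axes: the curve avoids every integer y-axis point in the box.
(c) The integer polynomial consistent with all of this is the stated p.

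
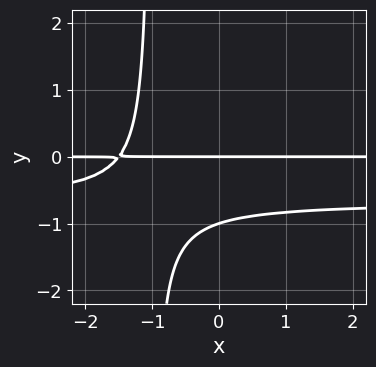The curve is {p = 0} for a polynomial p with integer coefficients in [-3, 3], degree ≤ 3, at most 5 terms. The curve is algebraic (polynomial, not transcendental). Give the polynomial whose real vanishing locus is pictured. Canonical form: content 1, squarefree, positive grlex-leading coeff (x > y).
3*x*y^2 + 2*x*y + 3*y^2 + 3*y

1. deg p = 3. The shape is more complex than any degree-2 curve.
2. Against the integer gridlines: the y-axis gridline crossings are at y ∈ {-1, 0}; the visible x-axis segment lies entirely on the curve.
3. Matching integer coefficients to the picture gives p.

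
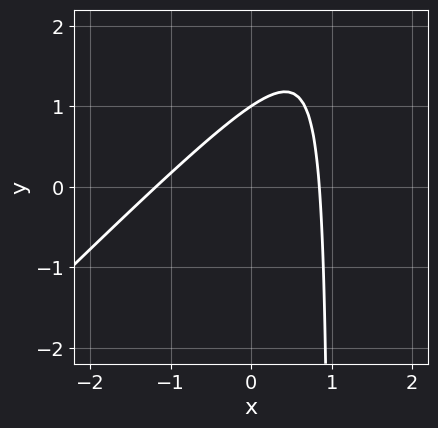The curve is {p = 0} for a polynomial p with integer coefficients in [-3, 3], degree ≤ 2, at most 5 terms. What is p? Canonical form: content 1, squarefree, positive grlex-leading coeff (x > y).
1. Degree: a generic line meets the curve in up to 2 points, so deg p = 2.
2. Observable constraints: it meets the y-axis at y = 1 (among the integer gridlines).
3. These observations pin down the coefficients.

3*x^2 - 3*x*y + x + 3*y - 3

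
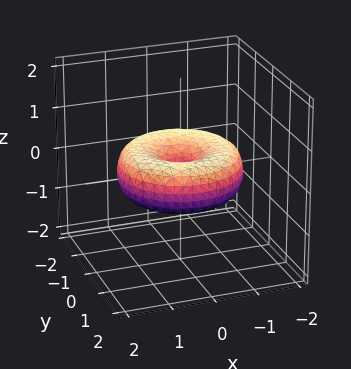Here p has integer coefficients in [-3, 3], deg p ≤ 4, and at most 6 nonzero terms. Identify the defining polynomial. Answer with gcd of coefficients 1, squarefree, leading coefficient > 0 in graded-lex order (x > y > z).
x^4 + 2*x^2*y^2 + y^4 - 2*x^2 - 2*y^2 + 3*z^2

1. Degree: the shape is more complex than any degree-3 surface, so deg p = 4.
2. By symmetry, the surface is invariant under rotation about z: p = q(x² + y², z).
3. Checking where it meets the axes: a circular section at z = 0 has radius between 1 and 2; one y-axis crossing is at y = 0.
4. Putting this together gives p.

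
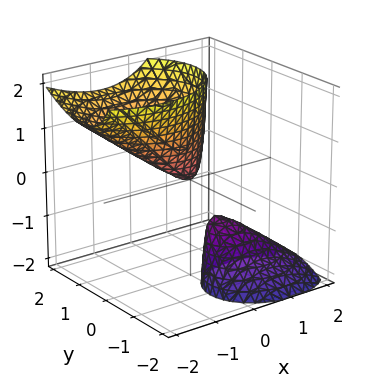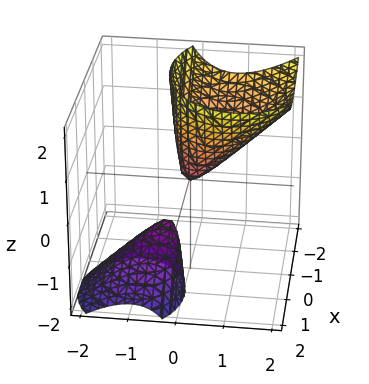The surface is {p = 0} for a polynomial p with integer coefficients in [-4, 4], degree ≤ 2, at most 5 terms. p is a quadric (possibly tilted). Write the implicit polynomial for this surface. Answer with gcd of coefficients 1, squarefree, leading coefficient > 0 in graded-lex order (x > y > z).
2*x^2 + 2*x*z + 3*y^2 - 3*y*z - z

First, the picture has 2 separate pieces. Treating them together as one polynomial.
Then, degree: no degree-1 surface has this shape, so deg p = 2.
Next, reading off the gridlines: it meets the y-axis at y = 0 (among the integer gridlines); one x-axis crossing is at x = 0.
Finally, matching integer coefficients to the picture gives p.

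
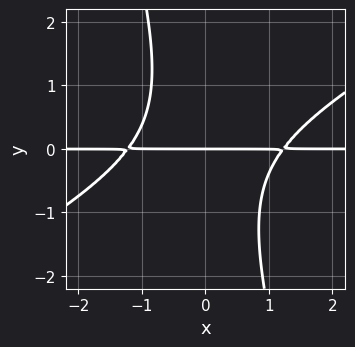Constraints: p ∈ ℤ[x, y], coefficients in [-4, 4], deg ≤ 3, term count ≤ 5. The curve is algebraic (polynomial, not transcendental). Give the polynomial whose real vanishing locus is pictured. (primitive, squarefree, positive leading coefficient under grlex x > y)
1. The degree is 3 — no degree-2 curve has this shape.
2. Checking where it meets the axes: it meets the y-axis at y = 0 (among the integer gridlines); every point of the x-axis in the box is on the curve.
3. Solving for integer coefficients yields p as stated.

2*x^2*y - 3*x*y^2 - y^3 - 3*y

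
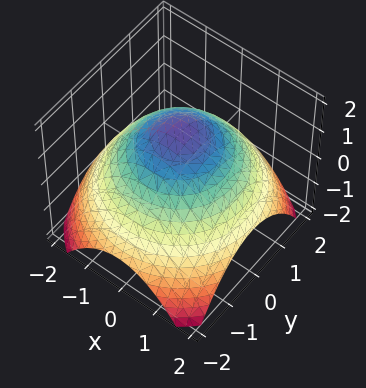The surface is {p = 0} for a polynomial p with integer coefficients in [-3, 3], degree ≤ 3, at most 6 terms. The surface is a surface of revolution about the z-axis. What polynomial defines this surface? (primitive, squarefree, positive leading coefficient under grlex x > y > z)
x^2 + y^2 + 2*z - 3

1. The degree is 2 — the shape is more complex than any degree-1 surface.
2. Symmetries: rotational symmetry about the z-axis ⇒ p depends on x, y only through x² + y².
3. From the axis intercepts and sections: a circular section at z = 1 has radius exactly 1.
4. Putting this together gives p.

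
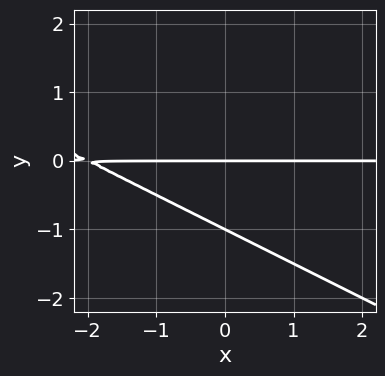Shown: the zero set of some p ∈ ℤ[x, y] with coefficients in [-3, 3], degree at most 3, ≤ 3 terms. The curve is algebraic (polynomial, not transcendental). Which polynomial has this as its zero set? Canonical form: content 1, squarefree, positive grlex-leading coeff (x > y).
x*y + 2*y^2 + 2*y

The degree is 2 — a generic line meets the curve in up to 2 points.
Checking where it meets the axes: the y-axis gridline crossings are at y ∈ {-1, 0}; the visible x-axis segment lies entirely on the curve.
Solving for integer coefficients yields p as stated.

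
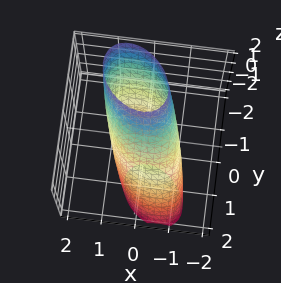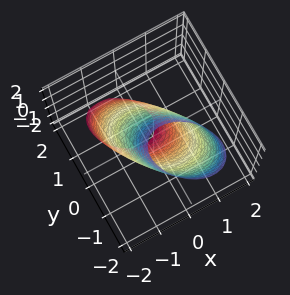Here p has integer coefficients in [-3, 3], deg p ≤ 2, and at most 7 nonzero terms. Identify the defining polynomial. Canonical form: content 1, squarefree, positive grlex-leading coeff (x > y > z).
3*x^2 + 2*x*y + 3*y^2 + 3*y*z + z^2 - 3

First, deg p = 2.
Next, against the integer gridlines: among the integer gridlines, it crosses the y-axis at y ∈ {-1, 1}; among the integer gridlines, it crosses the x-axis at x ∈ {-1, 1}.
Finally, the integer polynomial consistent with all of this is the stated p.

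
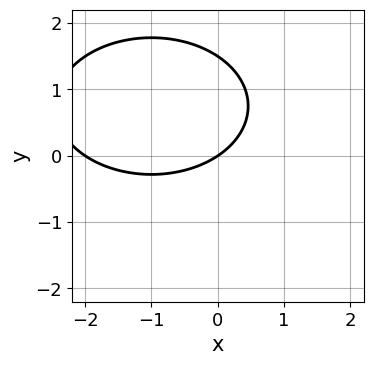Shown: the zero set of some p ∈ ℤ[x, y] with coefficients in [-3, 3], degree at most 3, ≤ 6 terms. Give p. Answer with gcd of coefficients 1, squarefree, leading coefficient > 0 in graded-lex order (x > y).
x^2 + 2*y^2 + 2*x - 3*y

(a) The degree is 2 — the shape is more complex than any degree-1 curve.
(b) Observable constraints: the x-axis gridline crossings are at x ∈ {-2, 0}; it crosses the y-axis at the gridline y = 0.
(c) The integer polynomial consistent with all of this is the stated p.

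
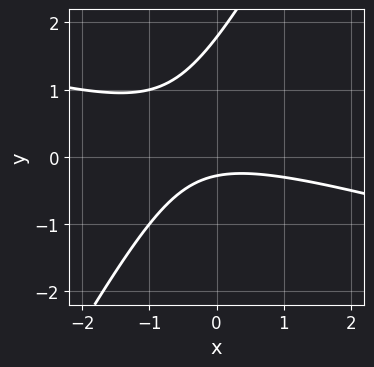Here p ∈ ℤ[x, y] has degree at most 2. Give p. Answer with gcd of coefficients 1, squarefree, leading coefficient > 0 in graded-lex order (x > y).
x^2 + 3*x*y - 2*y^2 + 3*y + 1

1. deg p = 2. A generic line meets the curve in up to 2 points.
2. From the axis intercepts and sections: no x-intercept at any integer in the box.
3. Together with the visible shape, these determine p as stated.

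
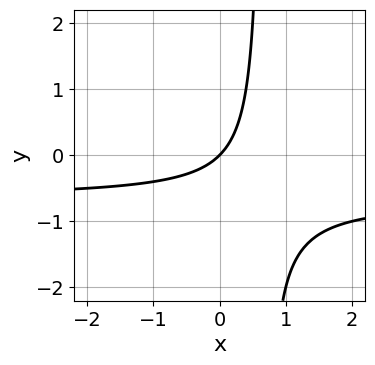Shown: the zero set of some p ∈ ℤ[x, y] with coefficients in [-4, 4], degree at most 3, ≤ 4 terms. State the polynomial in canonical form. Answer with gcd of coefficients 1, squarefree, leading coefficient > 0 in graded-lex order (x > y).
3*x*y + 2*x - 2*y

The degree is 2 — a generic line meets the curve in up to 2 points.
Checking where it meets the axes: it meets the x-axis at x = 0 (among the integer gridlines); it crosses the y-axis at the gridline y = 0.
Assembling these constraints gives the stated polynomial.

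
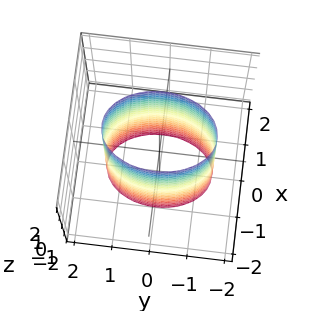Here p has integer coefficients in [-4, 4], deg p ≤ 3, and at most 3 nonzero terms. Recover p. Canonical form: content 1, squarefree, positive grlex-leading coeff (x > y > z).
2*x^2 + y^2 - 2

First, the degree is 2 — a cylinder; a quadric.
Next, symmetries: it's symmetric under y → −y, forcing even powers of y; it's symmetric under x → −x, forcing even powers of x; mirror symmetry z ↦ −z ⇒ only even powers of z.
Next, from the visible intercepts: it misses every integer gridline on the z-axis; the x-axis gridline crossings are at x ∈ {-1, 1}.
Finally, together with the visible shape, these determine p as stated.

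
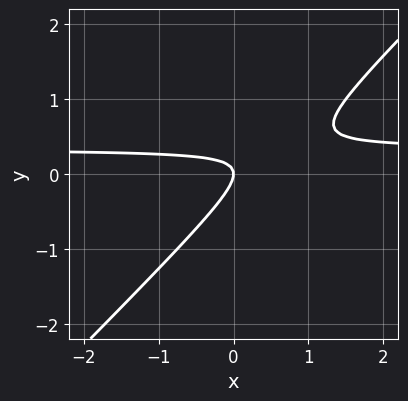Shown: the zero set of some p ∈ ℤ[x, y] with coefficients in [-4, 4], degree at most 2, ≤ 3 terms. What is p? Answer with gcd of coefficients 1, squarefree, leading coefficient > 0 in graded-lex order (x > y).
3*x*y - 3*y^2 - x

1. Degree: a generic line meets the curve in up to 2 points, so deg p = 2.
2. Reading off the gridlines: it meets the x-axis at x = 0 (among the integer gridlines); it crosses the y-axis at the gridline y = 0.
3. The integer polynomial consistent with all of this is the stated p.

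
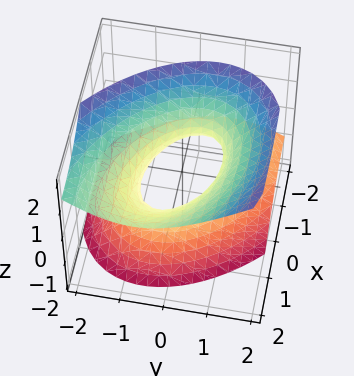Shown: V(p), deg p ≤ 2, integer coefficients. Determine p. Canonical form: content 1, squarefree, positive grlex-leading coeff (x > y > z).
(a) Degree: the shape is more complex than any degree-1 surface, so deg p = 2.
(b) Observable constraints: among the integer gridlines, it crosses the x-axis at x ∈ {-1, 1}; it misses every integer gridline on the z-axis.
(c) Assembling these constraints gives the stated polynomial.

2*x^2 + 2*x*y - 3*x*z + 3*y^2 - 3*z^2 - 2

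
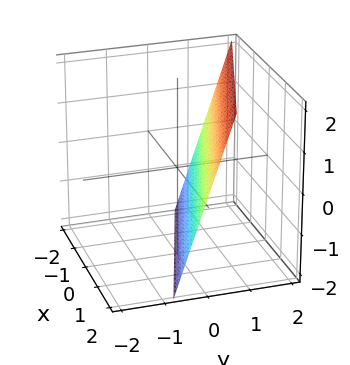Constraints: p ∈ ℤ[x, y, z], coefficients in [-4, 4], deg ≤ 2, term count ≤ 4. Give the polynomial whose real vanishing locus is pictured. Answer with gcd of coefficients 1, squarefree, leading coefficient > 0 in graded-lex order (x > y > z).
x + 3*y - z - 2

deg p = 1. The surface is flat (a plane).
Observable constraints: it meets the z-axis at z = -2 (among the integer gridlines); one x-axis crossing is at x = 2.
Putting this together gives p.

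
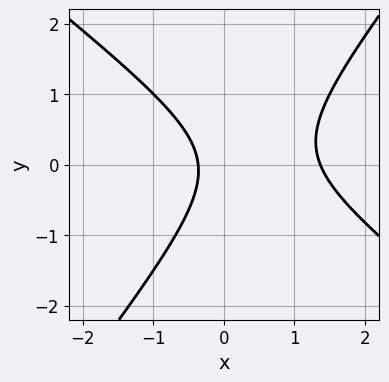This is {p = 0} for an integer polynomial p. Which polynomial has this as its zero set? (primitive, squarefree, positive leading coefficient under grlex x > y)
1. Degree: a generic line meets the curve in up to 2 points, so deg p = 2.
2. From the axis intercepts and sections: it misses every integer gridline on the y-axis.
3. Putting this together gives p.

2*x^2 + x*y - 2*y^2 - 2*x - 1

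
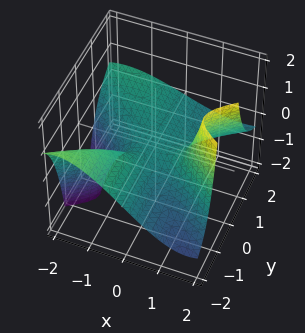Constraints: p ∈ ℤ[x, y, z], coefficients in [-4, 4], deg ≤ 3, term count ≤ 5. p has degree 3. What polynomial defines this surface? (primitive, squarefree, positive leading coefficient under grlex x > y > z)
x^3 - 2*x*y^2 - 3*y^2*z - 3*y*z - 2*z

(a) Degree: a generic line meets the surface in up to 3 points, so deg p = 3.
(b) Checking where it meets the axes: one x-axis crossing is at x = 0; it crosses the z-axis at the gridline z = 0; every point of the y-axis in the box is on the surface.
(c) Solving for integer coefficients yields p as stated.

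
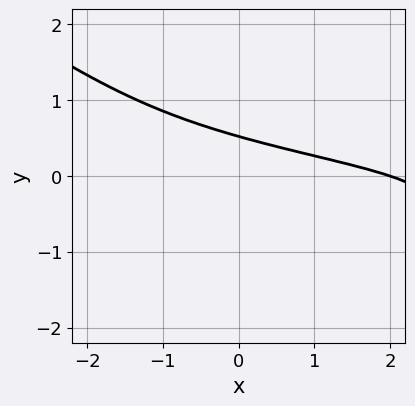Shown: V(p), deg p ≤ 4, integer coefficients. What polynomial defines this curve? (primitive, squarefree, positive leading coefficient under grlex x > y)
deg p = 3.
From the axis intercepts and sections: it crosses the x-axis at the gridline x = 2.
The integer polynomial consistent with all of this is the stated p.

2*x*y^2 + 3*y^3 + x + 3*y - 2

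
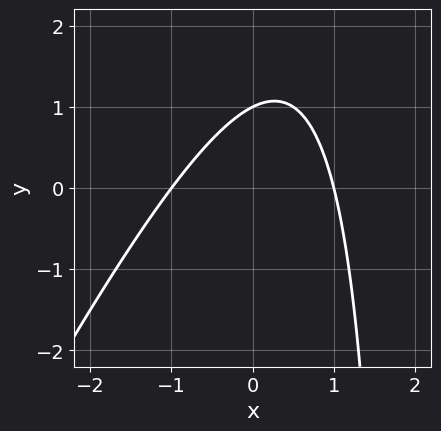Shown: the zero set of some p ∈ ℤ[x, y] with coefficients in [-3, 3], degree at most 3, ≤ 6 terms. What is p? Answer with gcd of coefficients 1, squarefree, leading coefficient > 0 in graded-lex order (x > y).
(a) Degree: no degree-1 curve has this shape, so deg p = 2.
(b) Reading off the gridlines: the x-axis gridline crossings are at x ∈ {-1, 1}; it meets the y-axis at y = 1 (among the integer gridlines).
(c) These observations pin down the coefficients.

2*x^2 - x*y + 2*y - 2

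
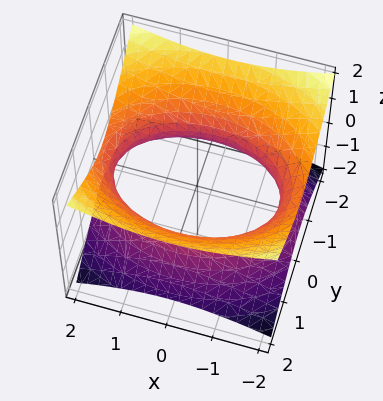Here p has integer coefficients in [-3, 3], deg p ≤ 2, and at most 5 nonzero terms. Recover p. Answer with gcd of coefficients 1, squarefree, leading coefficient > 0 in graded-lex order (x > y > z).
First, deg p = 2.
Next, symmetries: the z ↦ −z reflection is a symmetry, so z appears only in even powers; the y ↦ −y reflection is a symmetry, so y appears only in even powers; mirror symmetry x ↦ −x ⇒ only even powers of x.
Then, reading off the gridlines: no z-intercept at any integer in the box.
Finally, matching integer coefficients to the picture gives p.

x^2 + 2*y^2 - 3*z^2 - 3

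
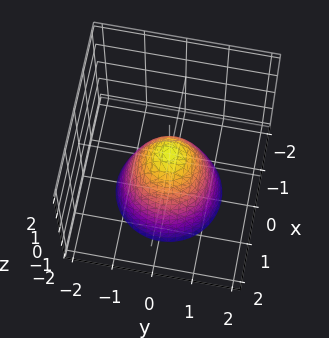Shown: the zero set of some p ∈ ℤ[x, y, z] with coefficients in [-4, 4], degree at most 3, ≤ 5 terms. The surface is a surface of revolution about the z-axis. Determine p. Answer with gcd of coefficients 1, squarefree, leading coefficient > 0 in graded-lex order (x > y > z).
First, the degree is 2 — a generic line meets the surface in up to 2 points.
Then, symmetry: the z-axis is an axis of rotation, so x and y enter only as x² + y².
Next, against the integer gridlines: a circular section at z = 0 has radius between 0 and 1.
Finally, together with the visible shape, these determine p as stated.

3*x^2 + 3*y^2 + 2*z - 1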